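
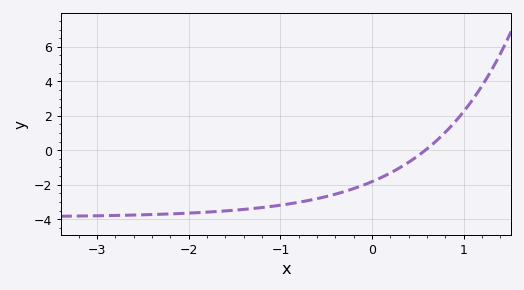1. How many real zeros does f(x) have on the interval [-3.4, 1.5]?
1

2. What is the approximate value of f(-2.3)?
-3.71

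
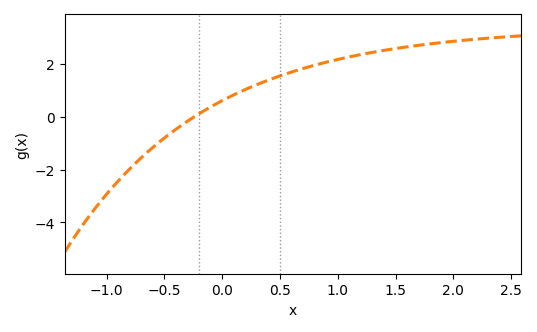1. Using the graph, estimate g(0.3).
1.22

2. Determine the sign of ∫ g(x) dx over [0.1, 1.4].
positive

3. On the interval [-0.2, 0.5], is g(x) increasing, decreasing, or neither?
increasing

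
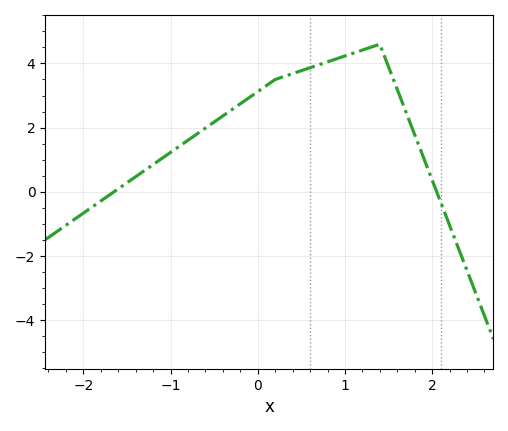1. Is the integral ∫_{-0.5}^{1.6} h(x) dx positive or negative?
positive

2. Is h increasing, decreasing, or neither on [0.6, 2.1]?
neither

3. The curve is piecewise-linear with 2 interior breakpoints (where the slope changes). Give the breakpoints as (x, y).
(0.2, 3.5); (1.4, 4.6)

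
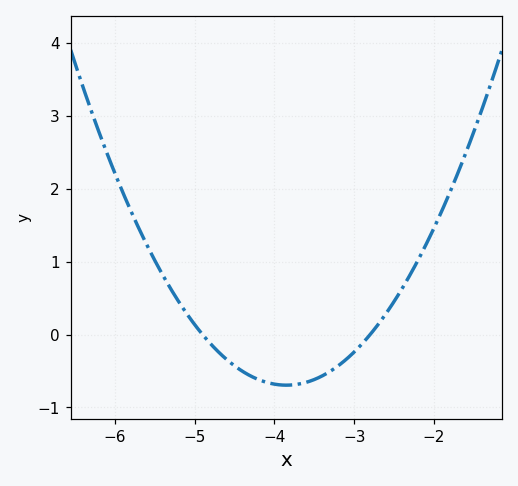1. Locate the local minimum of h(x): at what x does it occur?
-3.8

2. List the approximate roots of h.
-4.9, -2.8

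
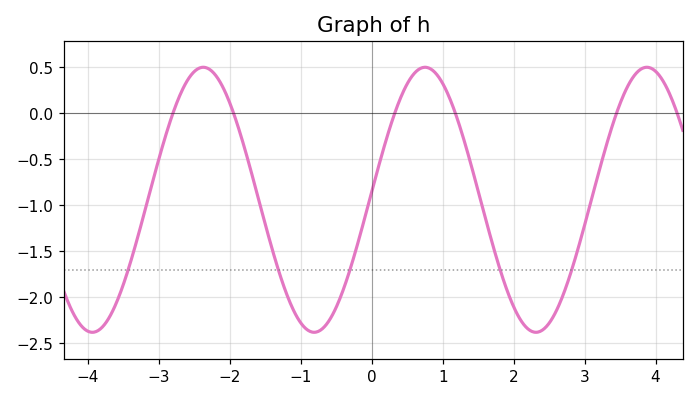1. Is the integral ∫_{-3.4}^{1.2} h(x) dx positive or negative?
negative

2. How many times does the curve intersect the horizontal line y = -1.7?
5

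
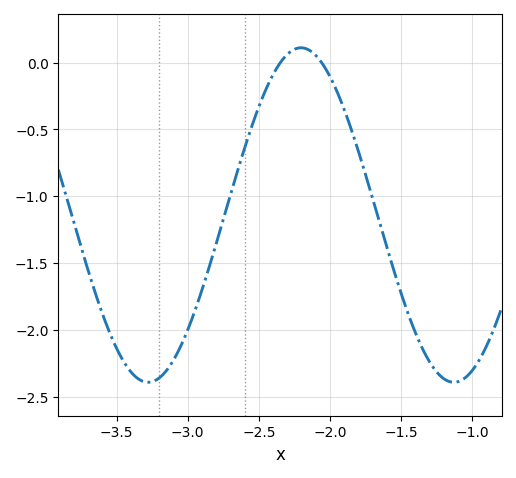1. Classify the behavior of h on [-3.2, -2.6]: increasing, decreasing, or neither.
increasing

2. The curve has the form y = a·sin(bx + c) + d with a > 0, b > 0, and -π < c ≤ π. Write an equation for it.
y = 1.25sin(2.92x + 1.72) - 1.14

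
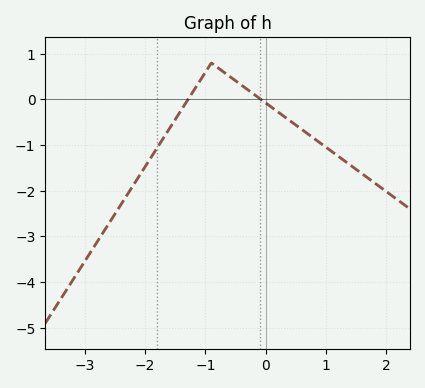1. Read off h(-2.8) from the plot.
-3.13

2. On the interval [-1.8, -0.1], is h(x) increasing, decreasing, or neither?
neither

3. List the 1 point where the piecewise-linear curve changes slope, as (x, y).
(-0.9, 0.8)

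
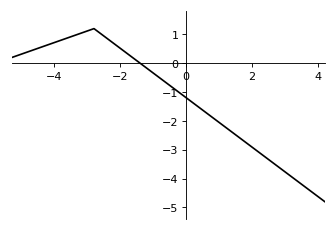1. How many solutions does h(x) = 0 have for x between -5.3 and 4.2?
1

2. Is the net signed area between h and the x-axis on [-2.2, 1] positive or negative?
negative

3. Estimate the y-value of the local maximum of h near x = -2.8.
1.2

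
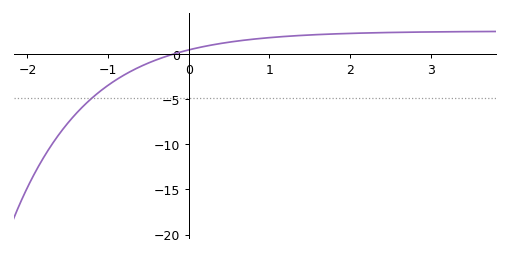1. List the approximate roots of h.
-0.192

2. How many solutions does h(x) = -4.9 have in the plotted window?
1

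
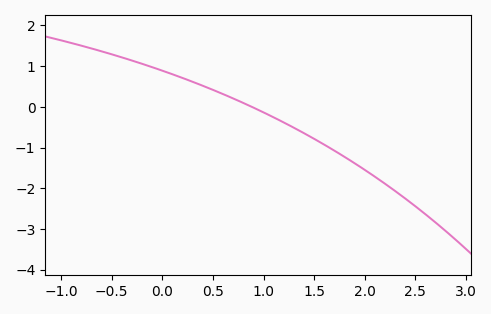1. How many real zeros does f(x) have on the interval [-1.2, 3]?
1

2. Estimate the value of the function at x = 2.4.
-2.25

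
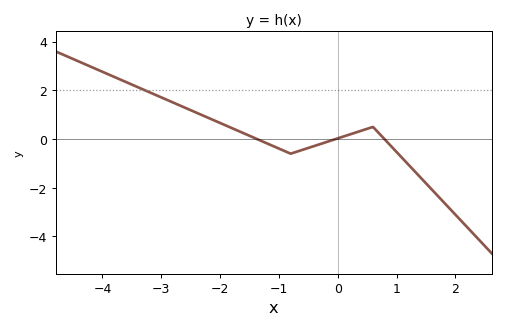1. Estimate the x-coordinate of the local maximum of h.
0.6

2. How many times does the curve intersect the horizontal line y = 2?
1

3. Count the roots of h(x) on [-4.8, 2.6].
3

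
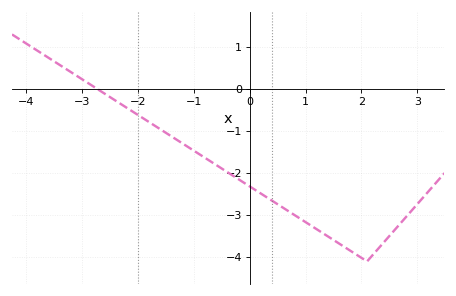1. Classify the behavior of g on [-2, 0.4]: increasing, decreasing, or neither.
decreasing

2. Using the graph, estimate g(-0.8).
-1.6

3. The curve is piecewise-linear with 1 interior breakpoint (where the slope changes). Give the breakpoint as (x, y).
(2.1, -4.1)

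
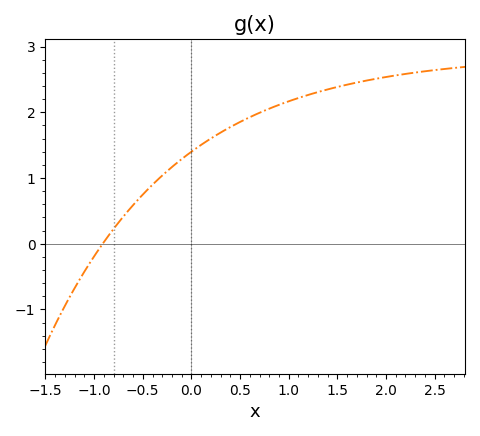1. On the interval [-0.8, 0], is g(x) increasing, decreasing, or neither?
increasing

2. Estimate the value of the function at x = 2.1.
2.6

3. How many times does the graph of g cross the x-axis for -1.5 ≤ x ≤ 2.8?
1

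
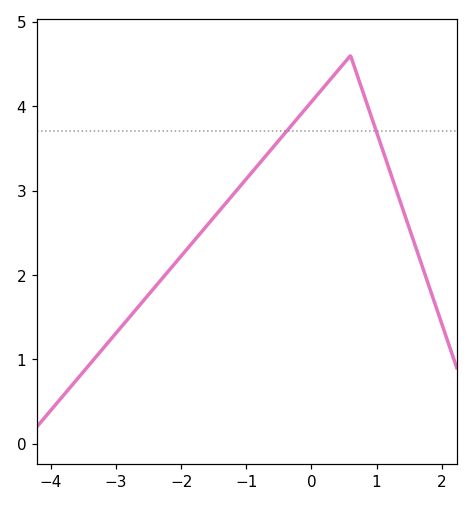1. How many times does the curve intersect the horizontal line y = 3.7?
2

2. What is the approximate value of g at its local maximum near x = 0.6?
4.6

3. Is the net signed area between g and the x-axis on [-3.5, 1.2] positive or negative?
positive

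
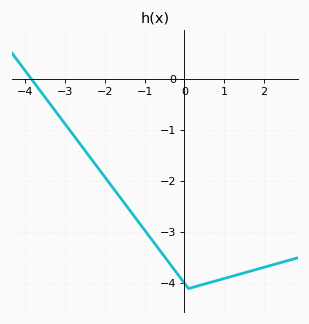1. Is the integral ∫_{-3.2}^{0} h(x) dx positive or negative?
negative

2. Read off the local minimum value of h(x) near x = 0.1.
-4.1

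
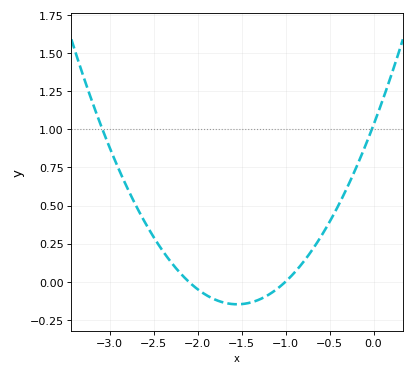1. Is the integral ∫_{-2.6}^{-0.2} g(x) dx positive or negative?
positive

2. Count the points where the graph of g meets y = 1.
2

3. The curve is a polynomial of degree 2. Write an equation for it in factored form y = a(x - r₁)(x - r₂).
y = 0.49(x + 2.1)(x + 1)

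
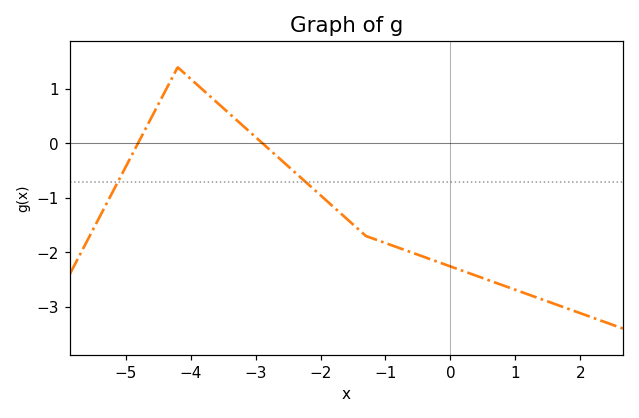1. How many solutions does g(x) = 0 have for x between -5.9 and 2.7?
2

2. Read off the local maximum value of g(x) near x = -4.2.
1.4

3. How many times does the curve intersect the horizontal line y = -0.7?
2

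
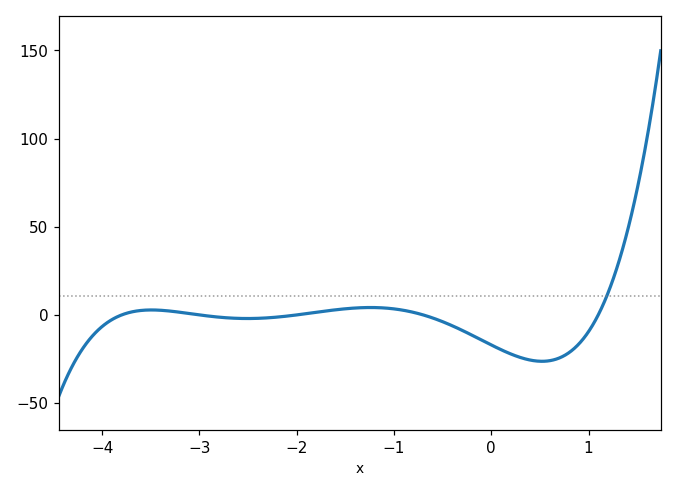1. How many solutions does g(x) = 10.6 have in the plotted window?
1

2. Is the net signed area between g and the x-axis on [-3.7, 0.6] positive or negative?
negative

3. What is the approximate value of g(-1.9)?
0.73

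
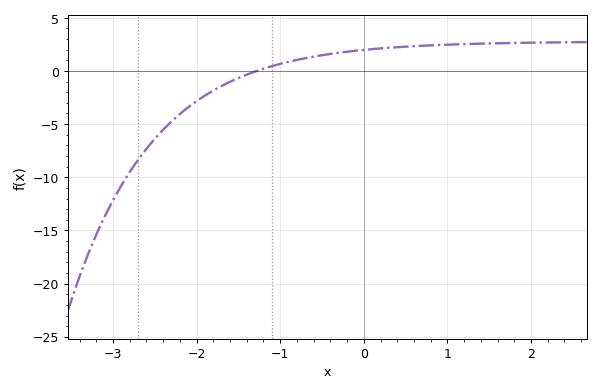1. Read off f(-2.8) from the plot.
-9.51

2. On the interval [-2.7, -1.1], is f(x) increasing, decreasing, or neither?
increasing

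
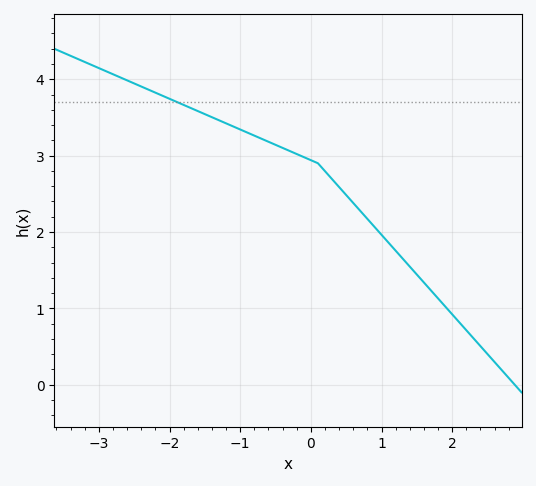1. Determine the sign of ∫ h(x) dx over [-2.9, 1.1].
positive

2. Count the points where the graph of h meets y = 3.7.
1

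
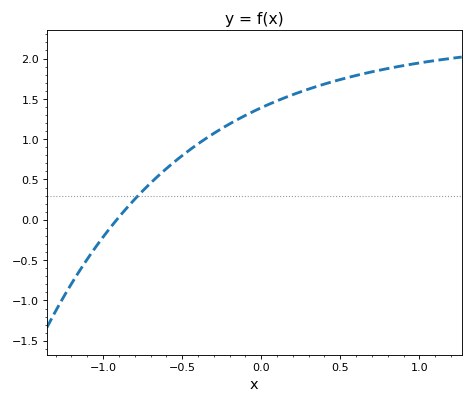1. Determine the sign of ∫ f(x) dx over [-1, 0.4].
positive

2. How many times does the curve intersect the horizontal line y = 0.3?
1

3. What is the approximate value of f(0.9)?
1.9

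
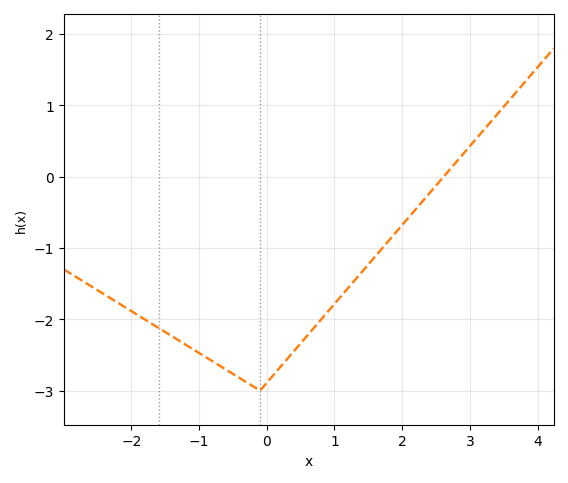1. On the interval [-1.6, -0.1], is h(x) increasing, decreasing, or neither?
decreasing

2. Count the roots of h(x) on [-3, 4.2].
1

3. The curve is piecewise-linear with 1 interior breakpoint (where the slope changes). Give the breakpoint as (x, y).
(-0.1, -3)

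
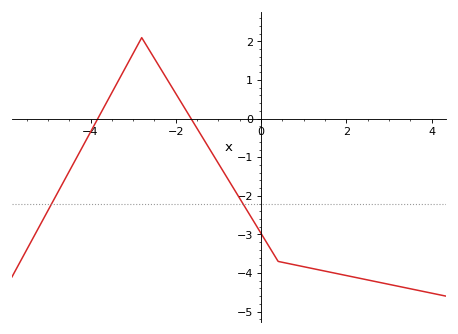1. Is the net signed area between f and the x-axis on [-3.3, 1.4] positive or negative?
negative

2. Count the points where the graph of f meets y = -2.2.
2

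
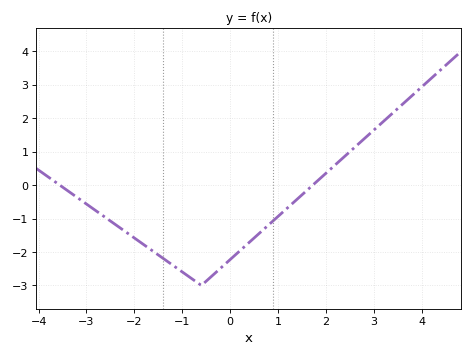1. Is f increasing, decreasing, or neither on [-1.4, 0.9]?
neither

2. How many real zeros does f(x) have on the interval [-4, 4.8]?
2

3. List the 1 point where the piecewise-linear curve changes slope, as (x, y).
(-0.6, -3)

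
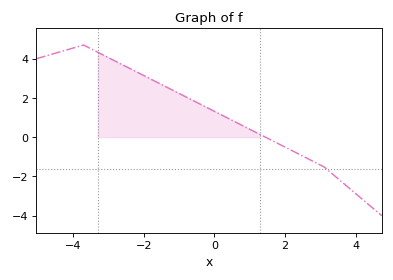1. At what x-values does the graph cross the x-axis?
1.4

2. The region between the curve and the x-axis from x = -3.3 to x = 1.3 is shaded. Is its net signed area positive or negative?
positive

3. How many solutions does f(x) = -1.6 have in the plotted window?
1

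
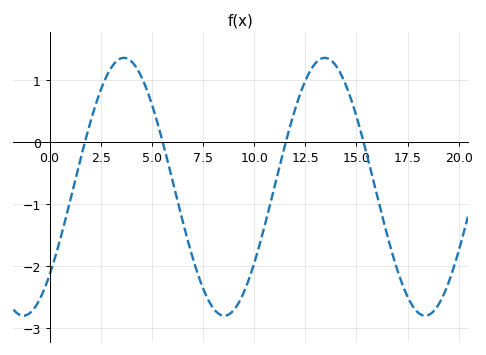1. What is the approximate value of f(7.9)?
-2.6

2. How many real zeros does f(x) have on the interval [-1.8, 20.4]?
4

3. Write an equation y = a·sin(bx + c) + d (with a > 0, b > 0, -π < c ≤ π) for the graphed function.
y = 2.08sin(0.64x - 0.75) - 0.72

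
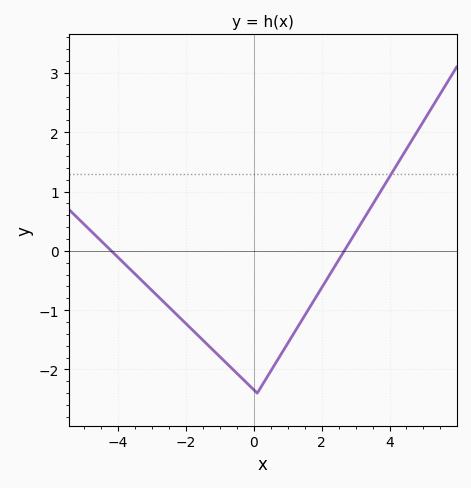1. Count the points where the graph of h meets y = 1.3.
1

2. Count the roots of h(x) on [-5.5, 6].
2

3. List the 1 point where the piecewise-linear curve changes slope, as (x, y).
(0.1, -2.4)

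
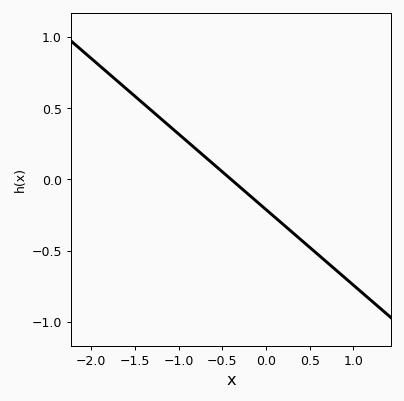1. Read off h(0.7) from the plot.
-0.583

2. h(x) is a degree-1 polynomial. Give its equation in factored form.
y = -0.53(x + 0.4)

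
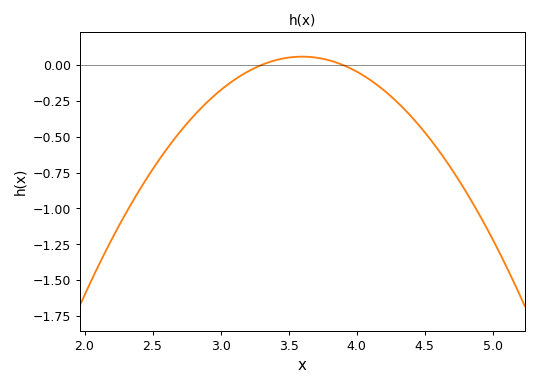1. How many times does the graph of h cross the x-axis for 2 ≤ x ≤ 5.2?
2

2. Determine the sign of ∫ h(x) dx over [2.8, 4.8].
negative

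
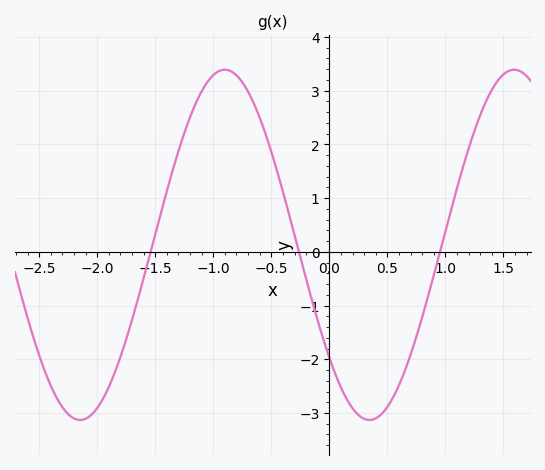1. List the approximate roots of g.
-1.54, -0.262, 0.953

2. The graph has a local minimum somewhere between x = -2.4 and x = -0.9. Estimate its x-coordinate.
-2.15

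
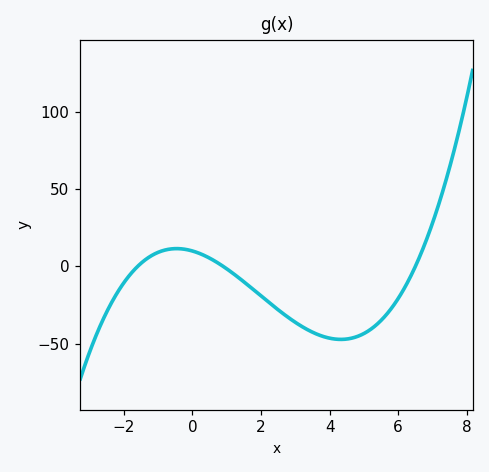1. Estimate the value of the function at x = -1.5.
0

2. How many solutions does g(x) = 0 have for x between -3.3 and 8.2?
3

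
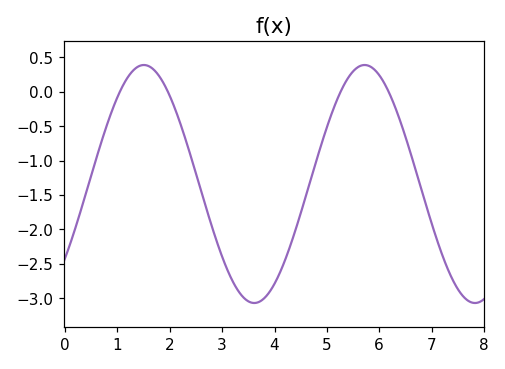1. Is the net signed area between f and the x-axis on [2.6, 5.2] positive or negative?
negative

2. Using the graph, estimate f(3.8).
-3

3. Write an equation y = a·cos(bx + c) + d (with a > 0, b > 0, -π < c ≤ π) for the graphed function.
y = 1.73cos(1.49x - 2.24) - 1.34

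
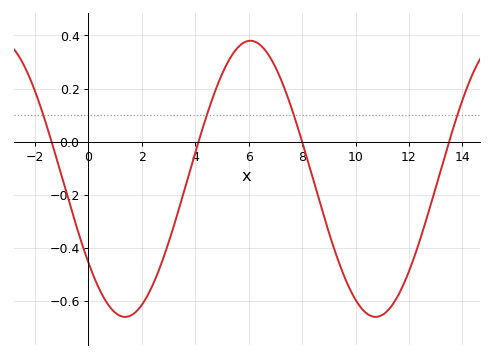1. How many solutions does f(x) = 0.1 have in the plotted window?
4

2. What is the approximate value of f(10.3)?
-0.636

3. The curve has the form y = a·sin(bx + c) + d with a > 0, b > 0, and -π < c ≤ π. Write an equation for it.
y = 0.52sin(0.67x - 2.49) - 0.14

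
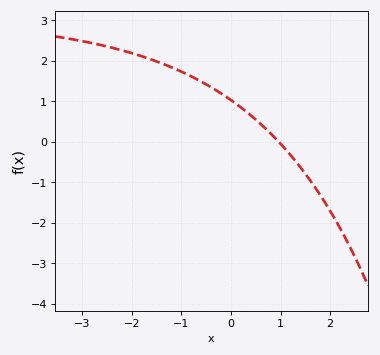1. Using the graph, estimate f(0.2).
0.849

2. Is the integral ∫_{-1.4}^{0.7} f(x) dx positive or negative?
positive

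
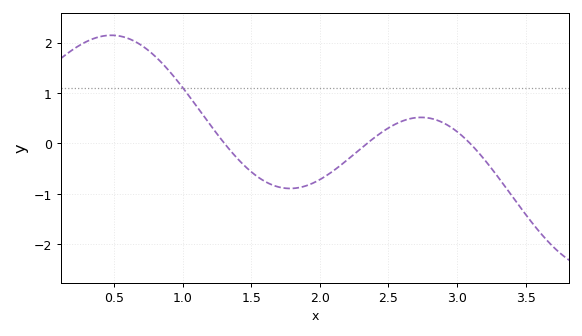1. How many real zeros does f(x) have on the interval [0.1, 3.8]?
3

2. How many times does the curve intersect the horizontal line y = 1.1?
1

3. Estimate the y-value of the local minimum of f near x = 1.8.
-0.9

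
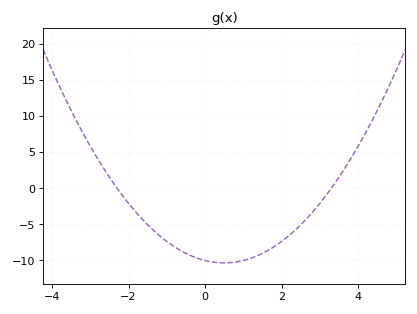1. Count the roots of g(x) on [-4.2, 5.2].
2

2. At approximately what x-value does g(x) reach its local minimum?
0.5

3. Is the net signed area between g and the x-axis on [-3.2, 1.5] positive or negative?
negative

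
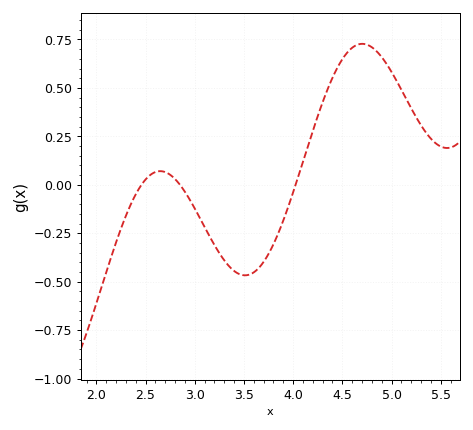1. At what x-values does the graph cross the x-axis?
2.46, 2.85, 4.02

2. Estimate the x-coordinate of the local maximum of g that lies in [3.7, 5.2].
4.7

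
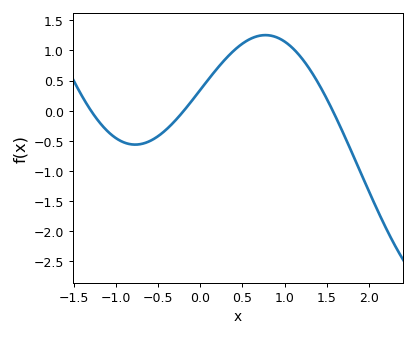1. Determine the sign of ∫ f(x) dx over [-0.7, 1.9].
positive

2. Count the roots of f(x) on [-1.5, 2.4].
3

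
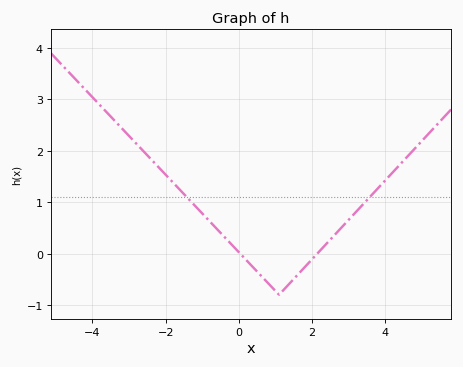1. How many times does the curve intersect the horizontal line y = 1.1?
2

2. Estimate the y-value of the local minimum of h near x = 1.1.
-0.8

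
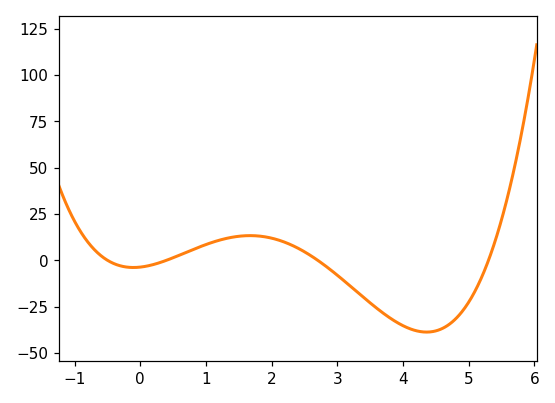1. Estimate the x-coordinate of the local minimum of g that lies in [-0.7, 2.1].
-0.1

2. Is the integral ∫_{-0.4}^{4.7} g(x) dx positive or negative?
negative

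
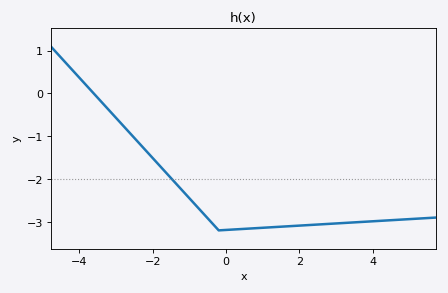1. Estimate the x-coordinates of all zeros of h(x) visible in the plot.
-3.6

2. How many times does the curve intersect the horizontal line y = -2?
1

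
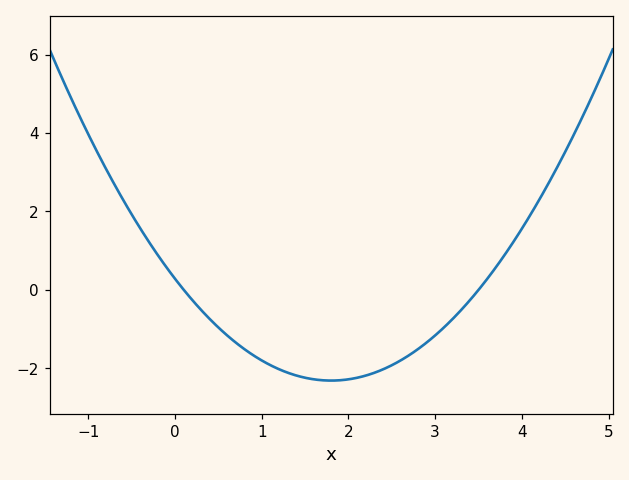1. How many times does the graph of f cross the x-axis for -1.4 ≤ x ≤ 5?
2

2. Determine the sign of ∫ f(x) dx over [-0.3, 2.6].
negative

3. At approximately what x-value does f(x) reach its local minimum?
1.8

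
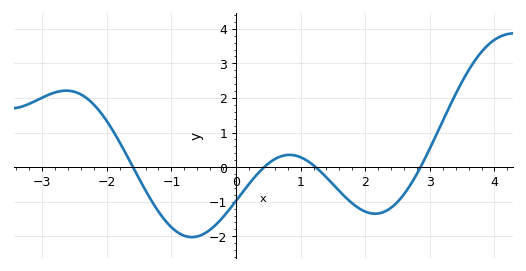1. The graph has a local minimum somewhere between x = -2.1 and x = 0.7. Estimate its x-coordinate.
-0.6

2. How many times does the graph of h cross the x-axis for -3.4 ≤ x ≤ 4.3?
4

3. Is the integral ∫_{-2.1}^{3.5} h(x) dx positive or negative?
negative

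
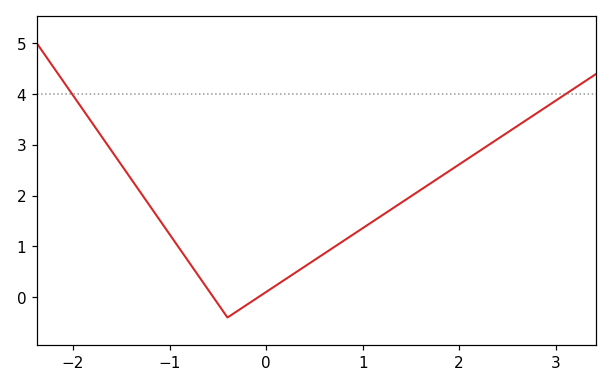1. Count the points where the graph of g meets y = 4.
2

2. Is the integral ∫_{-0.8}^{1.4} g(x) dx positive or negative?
positive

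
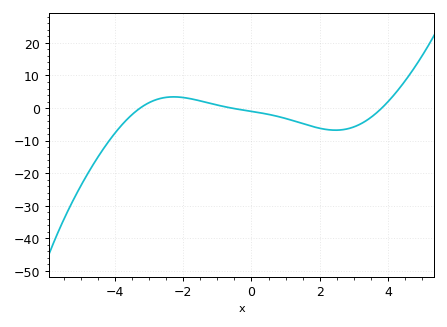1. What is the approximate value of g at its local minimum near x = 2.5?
-7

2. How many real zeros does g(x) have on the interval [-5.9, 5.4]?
3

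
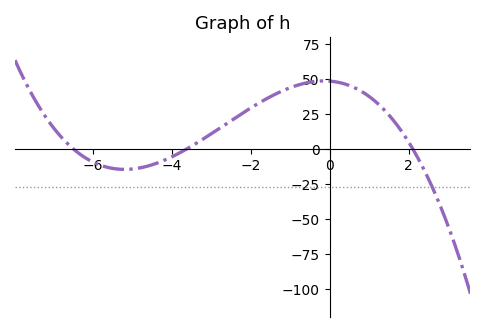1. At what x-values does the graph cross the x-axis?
-6.5, -3.6, 2.1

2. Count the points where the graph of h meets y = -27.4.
1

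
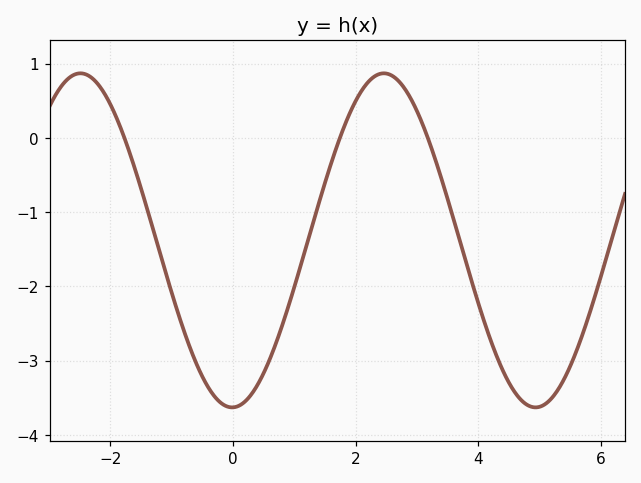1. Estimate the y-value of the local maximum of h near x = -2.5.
0.9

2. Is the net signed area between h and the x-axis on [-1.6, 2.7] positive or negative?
negative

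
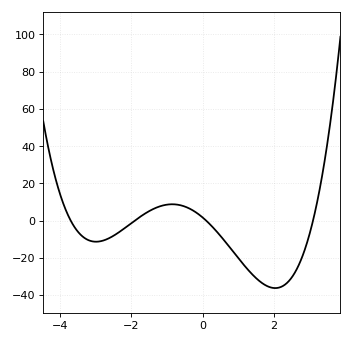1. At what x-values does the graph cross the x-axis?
-3.6, -2, 0.2, 3.2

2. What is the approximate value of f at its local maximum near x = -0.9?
8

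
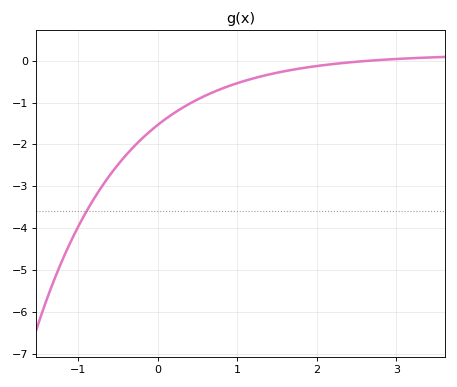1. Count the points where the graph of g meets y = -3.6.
1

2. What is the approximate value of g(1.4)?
-0.326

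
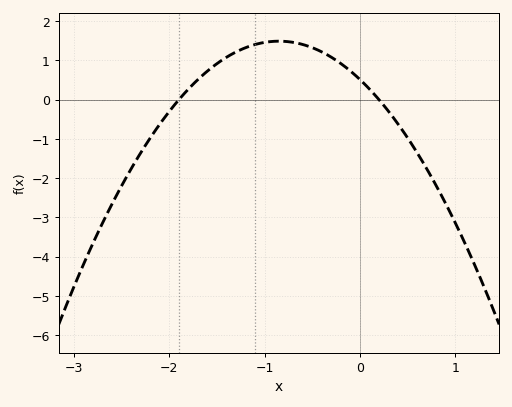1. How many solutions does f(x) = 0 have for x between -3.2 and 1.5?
2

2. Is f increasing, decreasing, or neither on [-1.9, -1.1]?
increasing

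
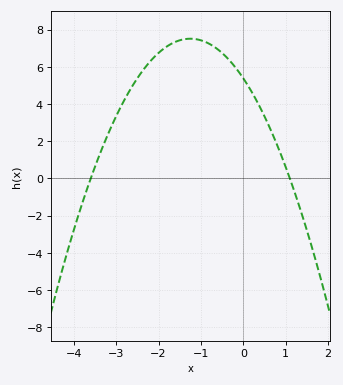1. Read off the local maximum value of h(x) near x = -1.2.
7.51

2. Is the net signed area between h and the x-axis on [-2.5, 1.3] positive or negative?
positive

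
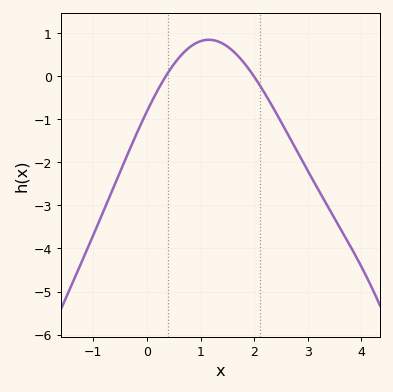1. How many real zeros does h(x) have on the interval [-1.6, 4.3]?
2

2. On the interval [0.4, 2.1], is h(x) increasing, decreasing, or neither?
neither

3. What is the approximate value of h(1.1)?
0.835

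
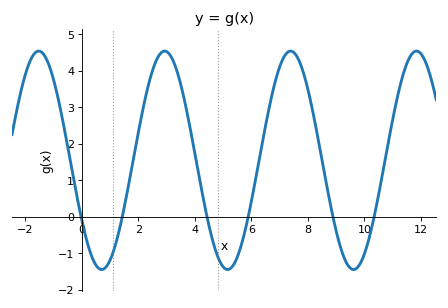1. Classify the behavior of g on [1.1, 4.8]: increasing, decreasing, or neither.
neither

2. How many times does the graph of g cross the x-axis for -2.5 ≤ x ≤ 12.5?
6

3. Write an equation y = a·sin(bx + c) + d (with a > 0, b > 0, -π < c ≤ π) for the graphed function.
y = 2.99sin(1.4x - 2.6) + 1.55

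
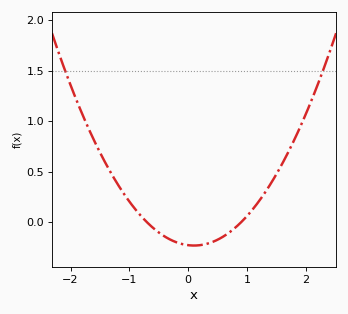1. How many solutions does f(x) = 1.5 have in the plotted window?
2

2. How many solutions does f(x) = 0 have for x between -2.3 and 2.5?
2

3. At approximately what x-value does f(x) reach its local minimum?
0.1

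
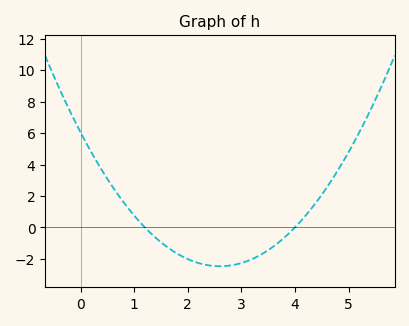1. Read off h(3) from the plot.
-2.27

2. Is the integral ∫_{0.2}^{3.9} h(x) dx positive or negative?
negative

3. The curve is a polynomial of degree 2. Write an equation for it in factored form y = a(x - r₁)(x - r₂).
y = 1.26(x - 1.2)(x - 4)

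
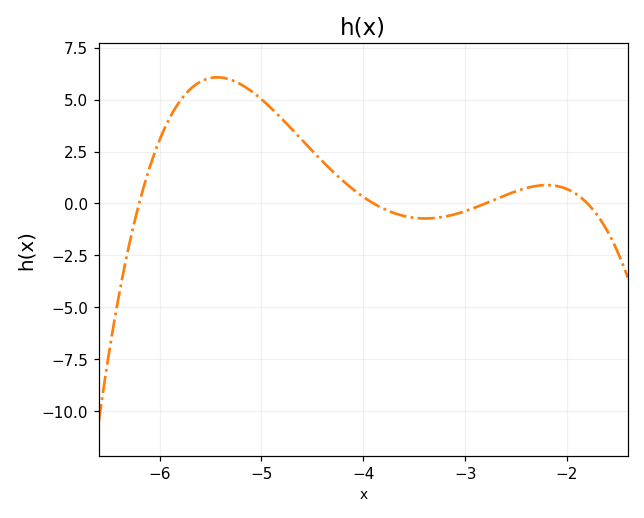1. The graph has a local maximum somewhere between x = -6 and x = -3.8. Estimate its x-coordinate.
-5.44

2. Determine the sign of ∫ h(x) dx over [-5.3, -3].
positive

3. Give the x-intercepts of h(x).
-6.2, -3.9, -2.8, -1.8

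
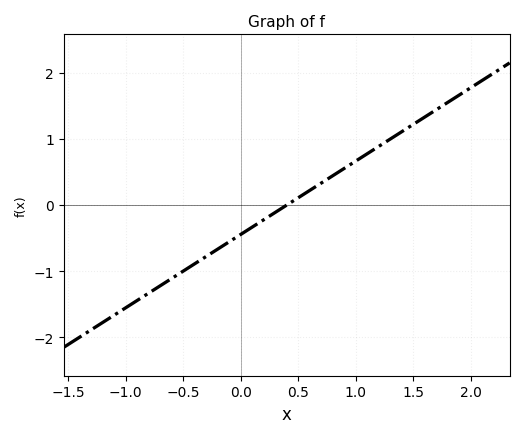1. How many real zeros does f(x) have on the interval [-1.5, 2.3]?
1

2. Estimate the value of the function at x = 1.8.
1.55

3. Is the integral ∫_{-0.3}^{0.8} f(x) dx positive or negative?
negative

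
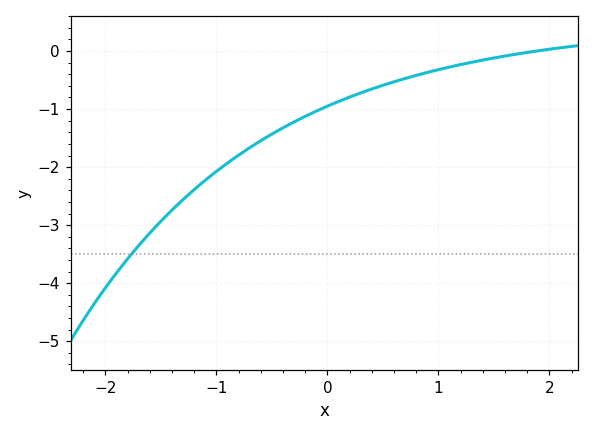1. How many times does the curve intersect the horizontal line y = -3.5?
1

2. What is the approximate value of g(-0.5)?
-1.43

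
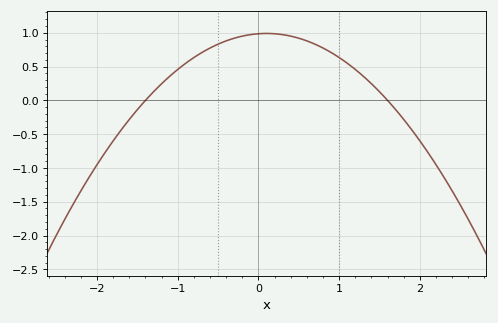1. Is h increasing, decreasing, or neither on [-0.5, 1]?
neither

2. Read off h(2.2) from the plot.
-0.95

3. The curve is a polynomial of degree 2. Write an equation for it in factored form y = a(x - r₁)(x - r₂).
y = -0.44(x + 1.4)(x - 1.6)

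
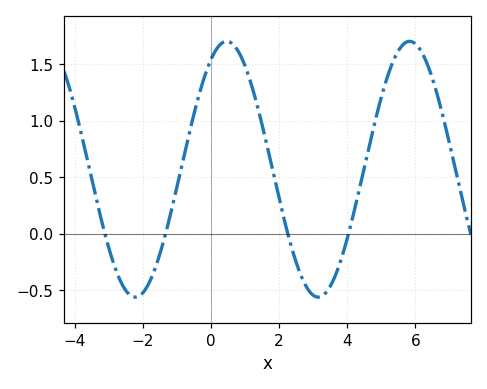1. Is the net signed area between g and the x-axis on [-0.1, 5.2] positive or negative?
positive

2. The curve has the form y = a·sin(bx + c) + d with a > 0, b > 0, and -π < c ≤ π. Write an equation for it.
y = 1.13sin(1.17x + 1.03) + 0.57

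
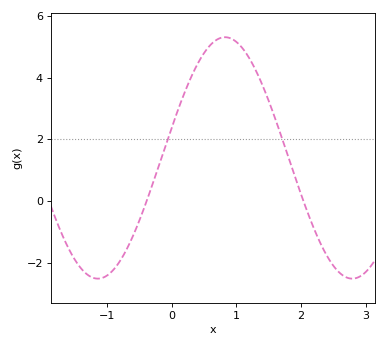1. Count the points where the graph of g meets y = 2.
2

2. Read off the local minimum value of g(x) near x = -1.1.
-2.6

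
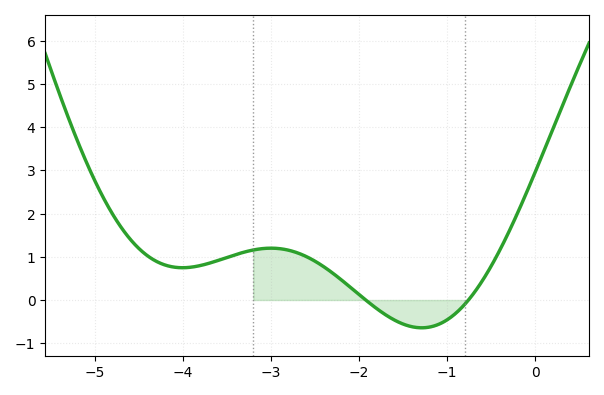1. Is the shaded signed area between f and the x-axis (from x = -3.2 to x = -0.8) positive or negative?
positive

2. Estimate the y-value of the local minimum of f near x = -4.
0.7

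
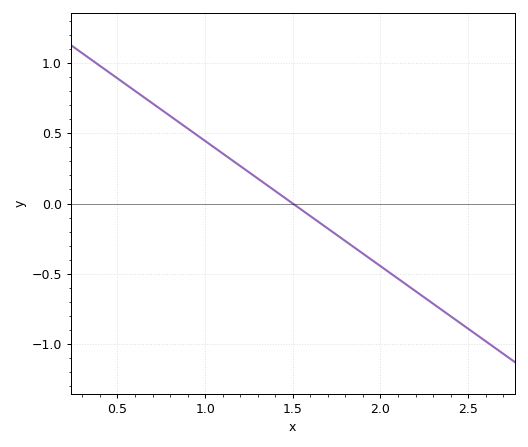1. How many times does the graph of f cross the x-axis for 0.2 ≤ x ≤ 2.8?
1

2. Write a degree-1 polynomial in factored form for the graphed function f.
y = -0.89(x - 1.5)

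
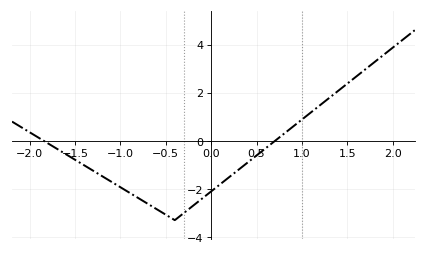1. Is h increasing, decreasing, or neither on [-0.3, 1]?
increasing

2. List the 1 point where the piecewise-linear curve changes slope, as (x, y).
(-0.4, -3.3)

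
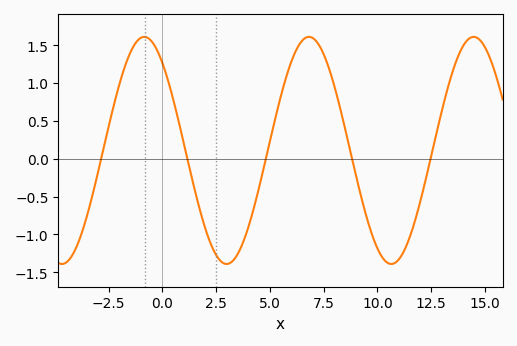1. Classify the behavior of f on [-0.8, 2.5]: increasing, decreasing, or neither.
decreasing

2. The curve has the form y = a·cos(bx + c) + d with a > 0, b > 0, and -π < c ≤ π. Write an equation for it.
y = 1.5cos(0.82x + 0.69) + 0.11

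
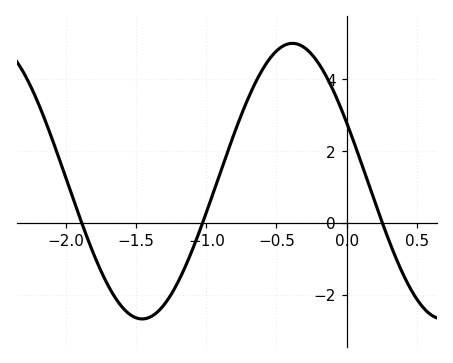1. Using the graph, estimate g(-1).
0.291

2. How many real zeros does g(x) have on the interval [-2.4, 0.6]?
3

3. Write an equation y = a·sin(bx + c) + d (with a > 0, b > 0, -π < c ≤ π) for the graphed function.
y = 3.84sin(2.93x + 2.7) + 1.16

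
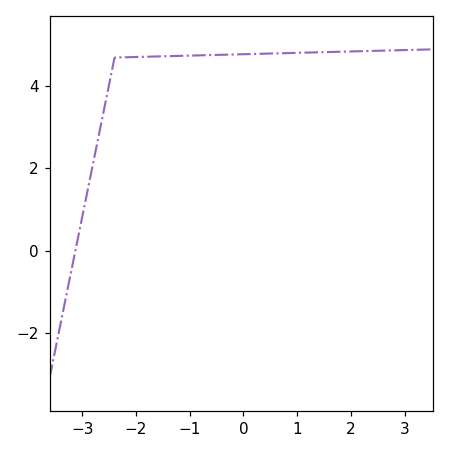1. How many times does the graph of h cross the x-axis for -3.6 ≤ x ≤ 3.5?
1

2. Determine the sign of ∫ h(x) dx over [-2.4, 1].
positive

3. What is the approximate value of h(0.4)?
4.79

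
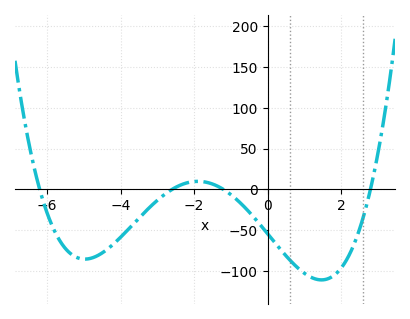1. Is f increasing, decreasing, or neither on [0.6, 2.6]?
neither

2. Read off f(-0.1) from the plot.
-50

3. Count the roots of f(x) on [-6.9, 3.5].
4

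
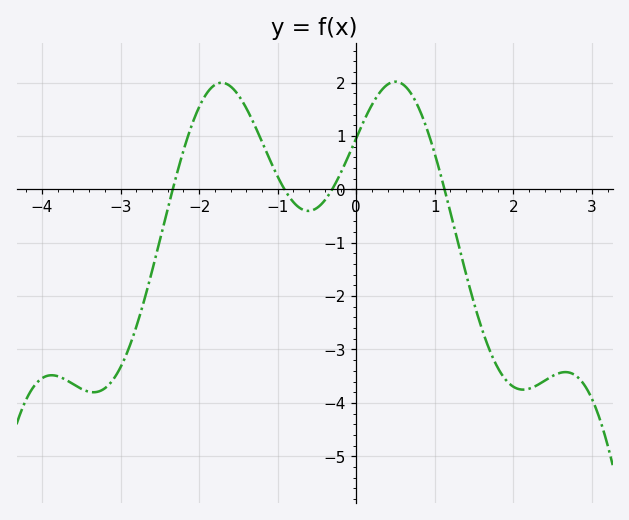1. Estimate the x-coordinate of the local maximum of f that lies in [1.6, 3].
2.66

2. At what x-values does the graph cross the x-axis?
-2.34, -0.913, -0.307, 1.12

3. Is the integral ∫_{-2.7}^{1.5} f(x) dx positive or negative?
positive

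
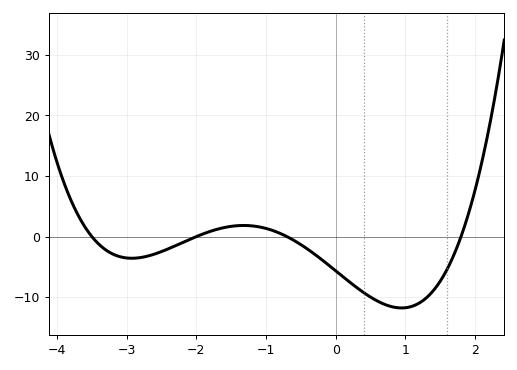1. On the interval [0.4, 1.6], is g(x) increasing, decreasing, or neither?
neither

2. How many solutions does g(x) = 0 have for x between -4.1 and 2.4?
4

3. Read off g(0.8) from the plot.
-11.6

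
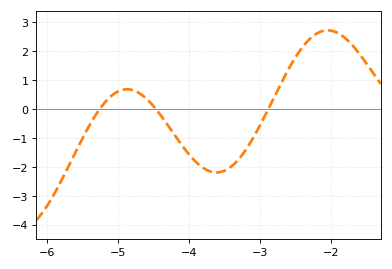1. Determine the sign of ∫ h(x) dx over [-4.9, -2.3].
negative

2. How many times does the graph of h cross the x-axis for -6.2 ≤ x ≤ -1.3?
3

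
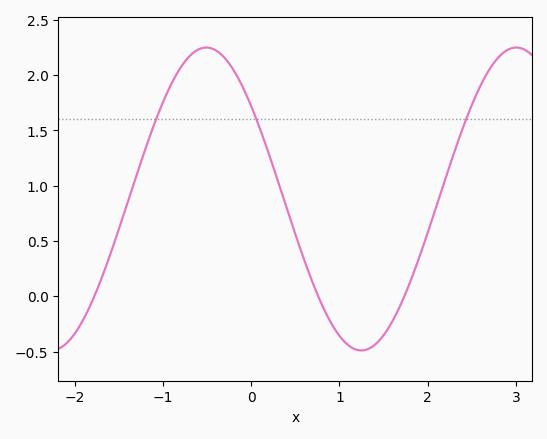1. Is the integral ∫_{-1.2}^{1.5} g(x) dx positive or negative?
positive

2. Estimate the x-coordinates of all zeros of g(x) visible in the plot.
-1.78, 0.759, 1.73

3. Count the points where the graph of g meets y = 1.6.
3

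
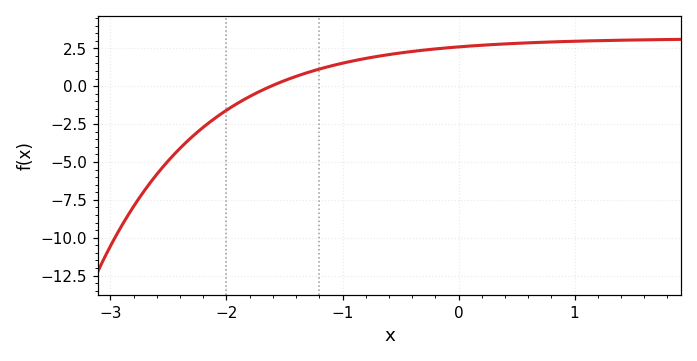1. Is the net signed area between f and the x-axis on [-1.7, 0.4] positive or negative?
positive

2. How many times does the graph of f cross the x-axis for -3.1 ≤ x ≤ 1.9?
1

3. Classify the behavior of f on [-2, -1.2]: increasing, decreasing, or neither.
increasing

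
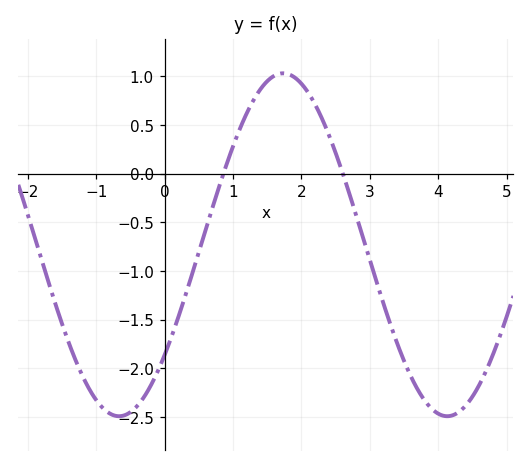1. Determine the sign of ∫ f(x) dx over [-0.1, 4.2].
negative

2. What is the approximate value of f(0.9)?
0.081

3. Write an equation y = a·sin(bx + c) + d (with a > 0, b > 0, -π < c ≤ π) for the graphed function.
y = 1.76sin(1.31x - 0.7) - 0.73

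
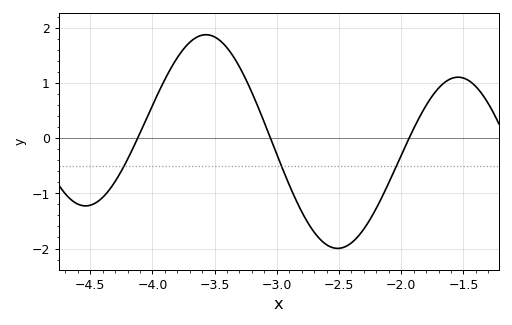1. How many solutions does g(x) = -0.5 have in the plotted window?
3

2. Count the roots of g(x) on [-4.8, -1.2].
3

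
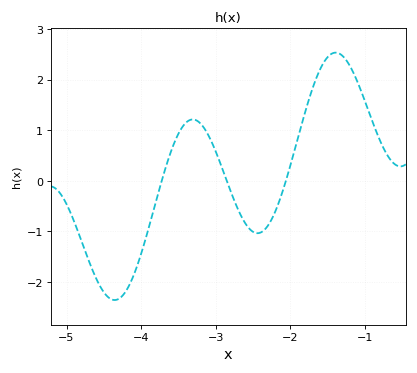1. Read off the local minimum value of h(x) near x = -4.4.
-2.4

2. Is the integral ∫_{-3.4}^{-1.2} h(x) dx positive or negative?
positive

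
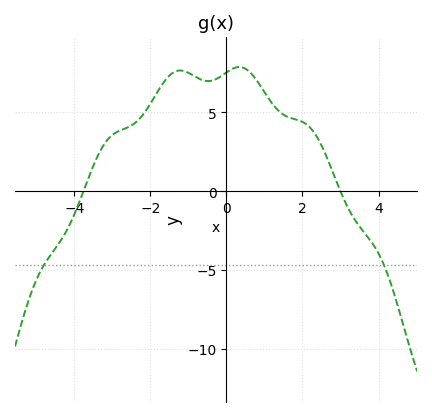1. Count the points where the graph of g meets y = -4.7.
2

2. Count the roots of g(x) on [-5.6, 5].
2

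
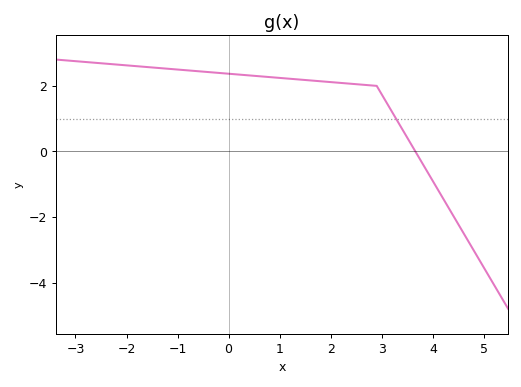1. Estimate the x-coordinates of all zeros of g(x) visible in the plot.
3.6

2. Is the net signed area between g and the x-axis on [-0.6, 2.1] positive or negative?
positive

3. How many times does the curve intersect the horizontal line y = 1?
1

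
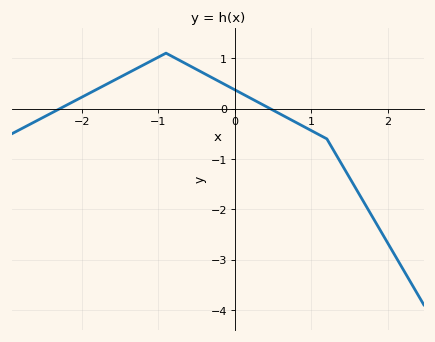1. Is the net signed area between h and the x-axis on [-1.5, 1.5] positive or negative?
positive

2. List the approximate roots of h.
-2.28, 0.459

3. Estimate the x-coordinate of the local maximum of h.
-0.9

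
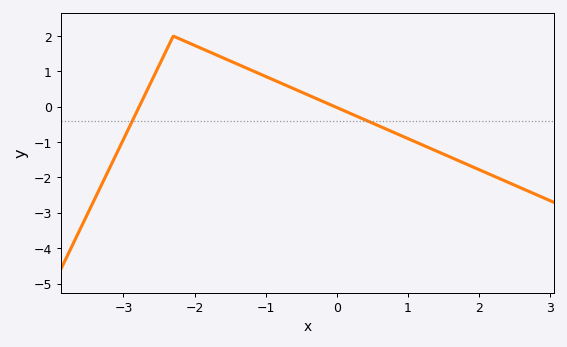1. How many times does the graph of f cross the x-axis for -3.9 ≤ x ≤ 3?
2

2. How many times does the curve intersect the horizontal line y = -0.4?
2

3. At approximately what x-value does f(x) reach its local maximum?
-2.3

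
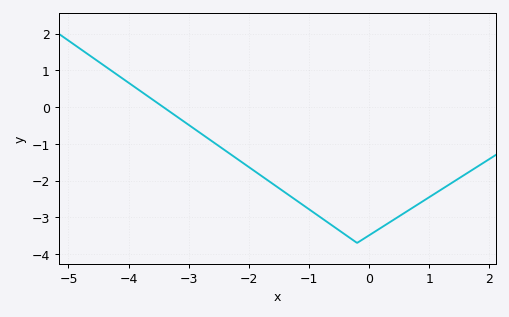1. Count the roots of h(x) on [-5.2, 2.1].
1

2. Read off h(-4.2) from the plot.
0.893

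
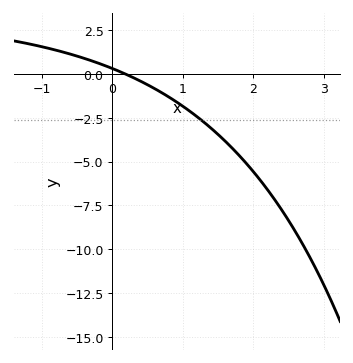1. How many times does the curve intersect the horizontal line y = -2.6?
1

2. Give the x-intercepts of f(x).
0.2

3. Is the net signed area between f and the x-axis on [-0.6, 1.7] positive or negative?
negative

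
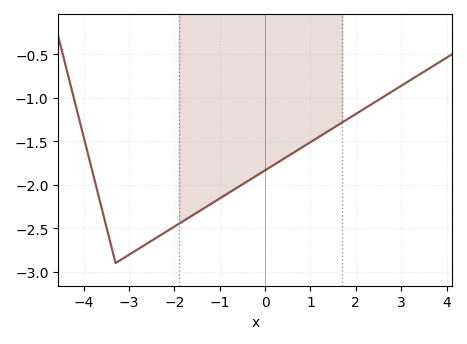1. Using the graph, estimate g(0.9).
-1.54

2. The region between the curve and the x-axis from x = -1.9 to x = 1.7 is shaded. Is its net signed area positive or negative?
negative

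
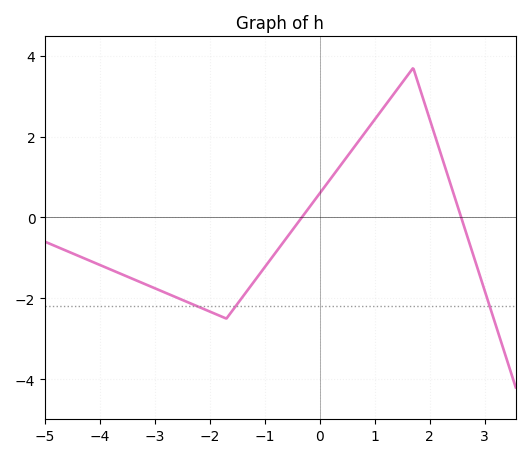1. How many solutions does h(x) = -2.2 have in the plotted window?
3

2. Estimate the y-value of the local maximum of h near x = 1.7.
3.6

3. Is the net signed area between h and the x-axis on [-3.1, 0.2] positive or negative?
negative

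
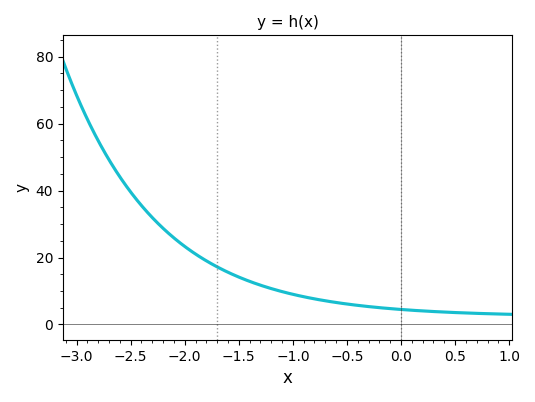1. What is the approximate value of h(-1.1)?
10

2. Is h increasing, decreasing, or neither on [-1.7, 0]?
decreasing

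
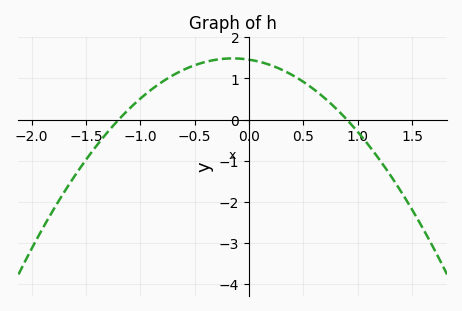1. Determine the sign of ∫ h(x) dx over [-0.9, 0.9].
positive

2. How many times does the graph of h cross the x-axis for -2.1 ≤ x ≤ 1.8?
2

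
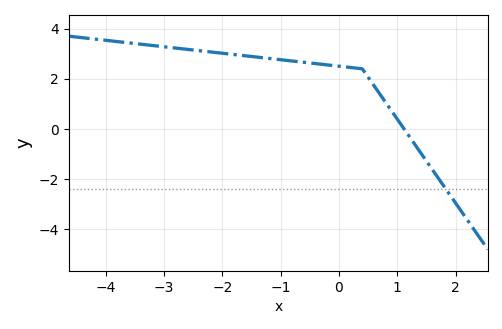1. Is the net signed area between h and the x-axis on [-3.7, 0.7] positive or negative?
positive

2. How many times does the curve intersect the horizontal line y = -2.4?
1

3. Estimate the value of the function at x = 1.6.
-1.62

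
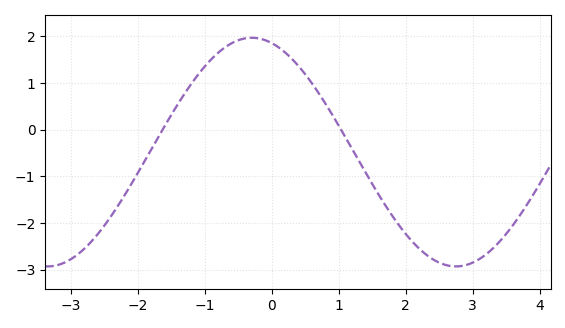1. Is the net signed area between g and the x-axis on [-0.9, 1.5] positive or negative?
positive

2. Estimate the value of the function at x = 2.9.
-2.9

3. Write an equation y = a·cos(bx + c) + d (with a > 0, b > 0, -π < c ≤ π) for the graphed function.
y = 2.45cos(1x + 0.31) - 0.48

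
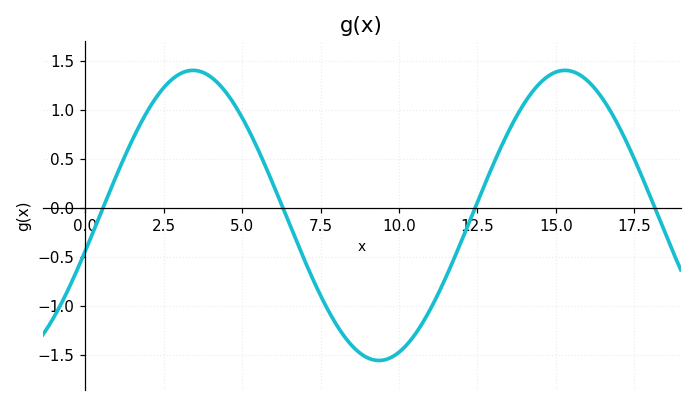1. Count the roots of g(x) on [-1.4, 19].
4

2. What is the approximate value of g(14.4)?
1.25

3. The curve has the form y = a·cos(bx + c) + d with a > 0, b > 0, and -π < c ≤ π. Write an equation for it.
y = 1.48cos(0.53x - 1.8) - 0.08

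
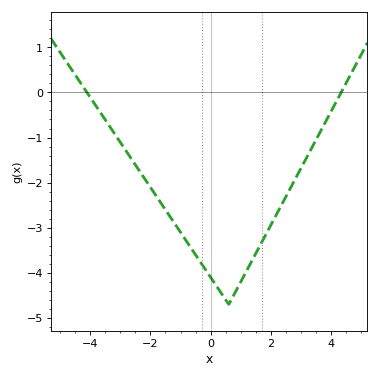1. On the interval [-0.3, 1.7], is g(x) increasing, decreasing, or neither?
neither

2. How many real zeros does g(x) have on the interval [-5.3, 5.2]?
2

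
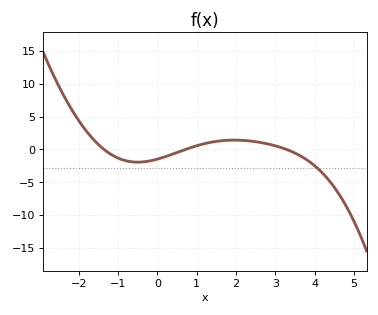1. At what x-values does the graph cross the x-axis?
-1.4, 0.8, 3.2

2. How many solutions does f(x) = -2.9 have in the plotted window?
1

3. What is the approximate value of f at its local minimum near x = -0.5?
-2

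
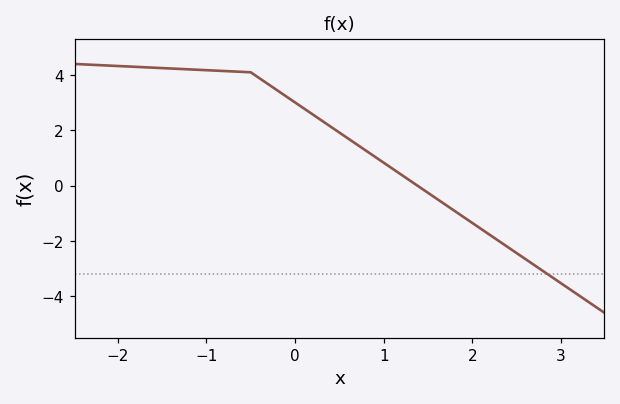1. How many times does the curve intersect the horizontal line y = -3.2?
1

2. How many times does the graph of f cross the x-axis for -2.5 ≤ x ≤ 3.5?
1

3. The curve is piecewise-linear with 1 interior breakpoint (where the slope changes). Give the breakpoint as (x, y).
(-0.5, 4.1)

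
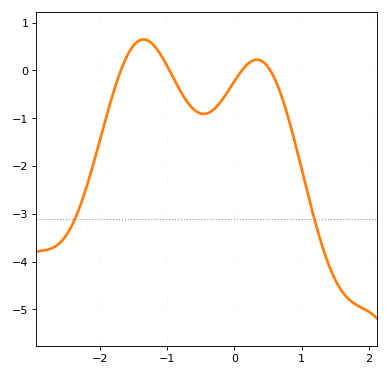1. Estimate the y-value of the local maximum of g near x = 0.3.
0.2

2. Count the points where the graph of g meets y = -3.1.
2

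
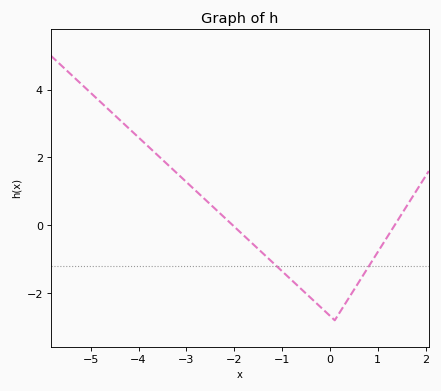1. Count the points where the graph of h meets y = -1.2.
2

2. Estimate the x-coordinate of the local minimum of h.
0.099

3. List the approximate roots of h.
-2.03, 1.35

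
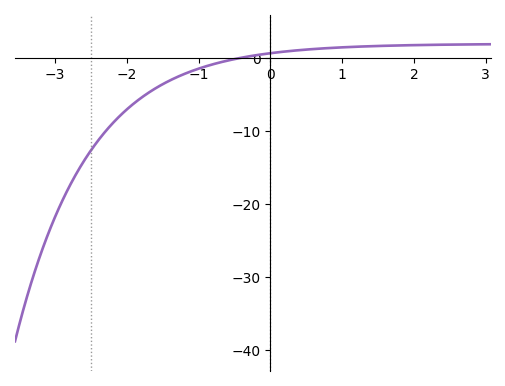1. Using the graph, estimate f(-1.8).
-5.49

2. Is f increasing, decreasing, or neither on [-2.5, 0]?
increasing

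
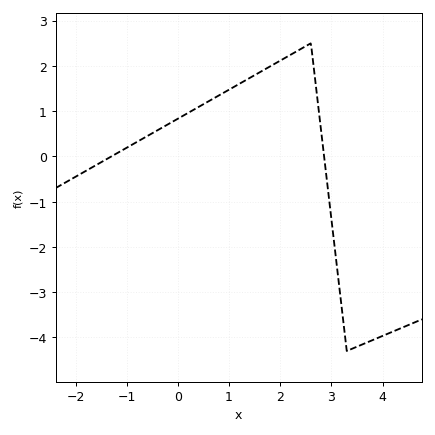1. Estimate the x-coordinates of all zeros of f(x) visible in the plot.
-1.3, 2.9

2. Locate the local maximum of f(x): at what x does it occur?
2.6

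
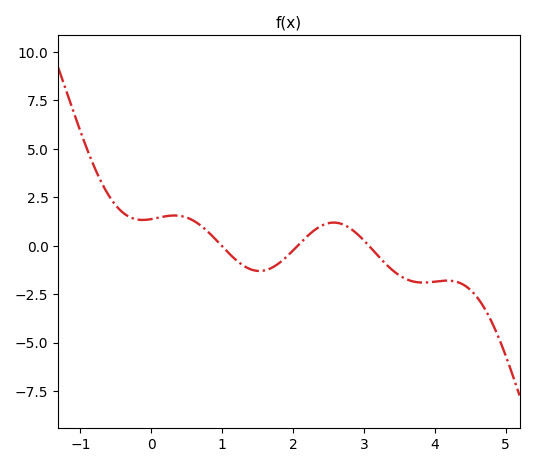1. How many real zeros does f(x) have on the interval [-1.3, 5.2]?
3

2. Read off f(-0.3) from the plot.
1.47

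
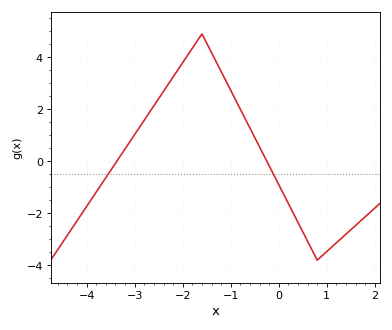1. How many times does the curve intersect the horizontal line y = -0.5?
2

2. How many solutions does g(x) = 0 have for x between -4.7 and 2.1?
2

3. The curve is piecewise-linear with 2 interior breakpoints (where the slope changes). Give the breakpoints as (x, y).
(-1.6, 4.9); (0.8, -3.8)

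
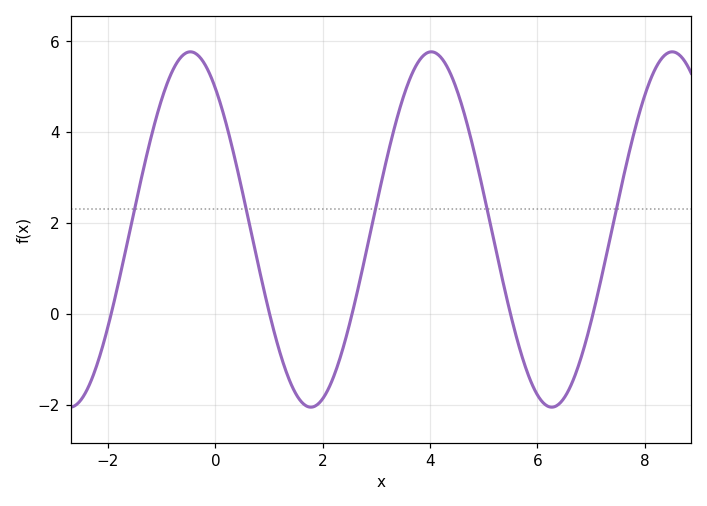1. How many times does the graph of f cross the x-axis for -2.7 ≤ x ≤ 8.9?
5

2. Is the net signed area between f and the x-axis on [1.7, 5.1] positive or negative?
positive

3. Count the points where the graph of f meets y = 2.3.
5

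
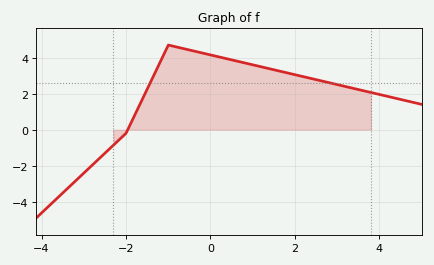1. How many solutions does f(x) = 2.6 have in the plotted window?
2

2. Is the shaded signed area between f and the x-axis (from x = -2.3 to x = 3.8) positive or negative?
positive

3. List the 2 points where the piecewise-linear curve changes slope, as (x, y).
(-2, -0.2); (-1, 4.7)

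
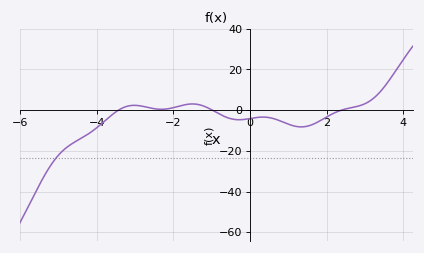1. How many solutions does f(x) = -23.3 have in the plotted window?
1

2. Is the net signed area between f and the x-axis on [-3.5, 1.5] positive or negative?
negative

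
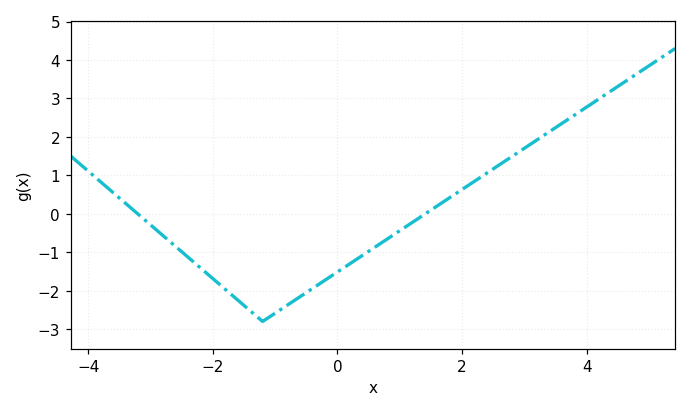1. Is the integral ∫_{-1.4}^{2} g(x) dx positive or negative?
negative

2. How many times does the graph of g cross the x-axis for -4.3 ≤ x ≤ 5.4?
2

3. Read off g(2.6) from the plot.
1.27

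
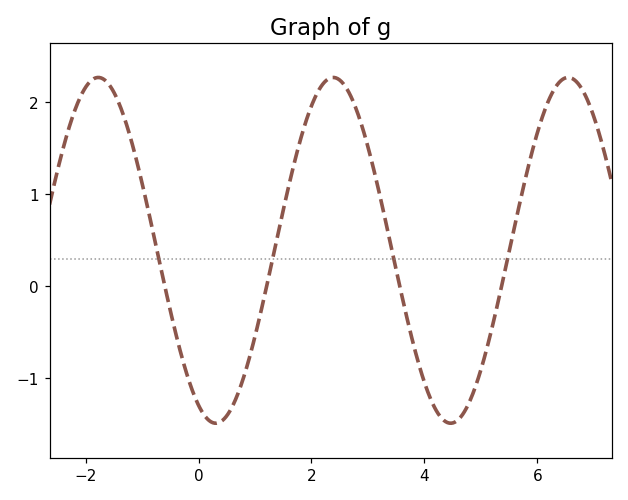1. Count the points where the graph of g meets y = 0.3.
4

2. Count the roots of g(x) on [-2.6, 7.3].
4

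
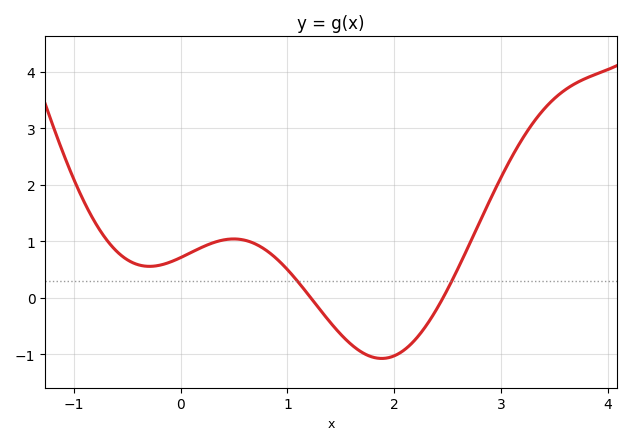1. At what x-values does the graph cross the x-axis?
1.22, 2.46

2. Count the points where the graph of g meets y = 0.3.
2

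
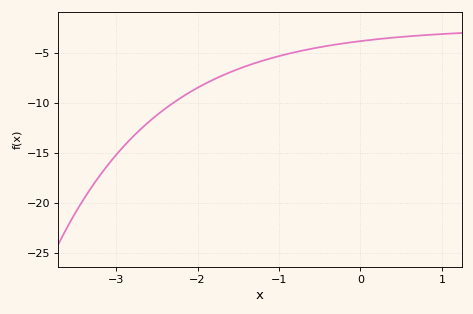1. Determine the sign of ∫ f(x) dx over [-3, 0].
negative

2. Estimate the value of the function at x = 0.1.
-3.76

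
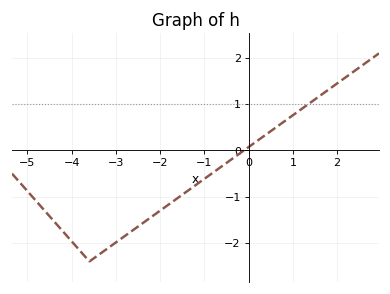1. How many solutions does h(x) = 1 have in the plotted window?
1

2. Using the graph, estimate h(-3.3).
-2.2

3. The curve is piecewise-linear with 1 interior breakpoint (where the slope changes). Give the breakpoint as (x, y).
(-3.6, -2.4)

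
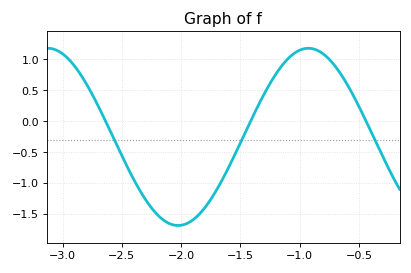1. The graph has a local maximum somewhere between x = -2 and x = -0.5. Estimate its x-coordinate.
-0.95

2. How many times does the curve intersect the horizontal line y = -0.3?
3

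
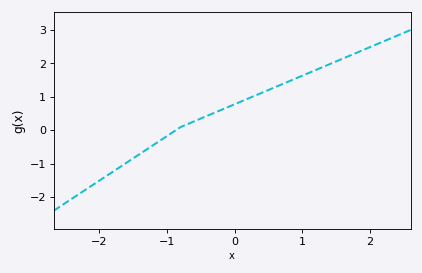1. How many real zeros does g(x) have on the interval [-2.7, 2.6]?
1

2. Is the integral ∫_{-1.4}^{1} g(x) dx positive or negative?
positive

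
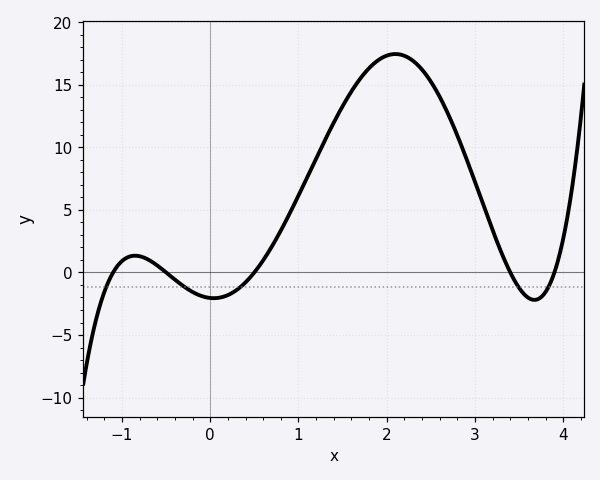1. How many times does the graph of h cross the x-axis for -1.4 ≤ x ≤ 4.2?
5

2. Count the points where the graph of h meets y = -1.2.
5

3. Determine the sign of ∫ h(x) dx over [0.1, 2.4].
positive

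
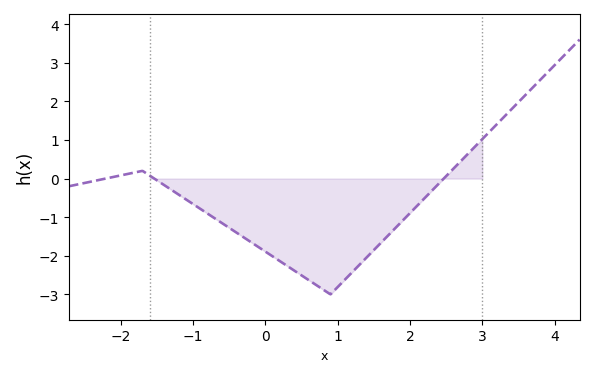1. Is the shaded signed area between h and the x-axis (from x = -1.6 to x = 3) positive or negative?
negative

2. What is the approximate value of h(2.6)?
0.255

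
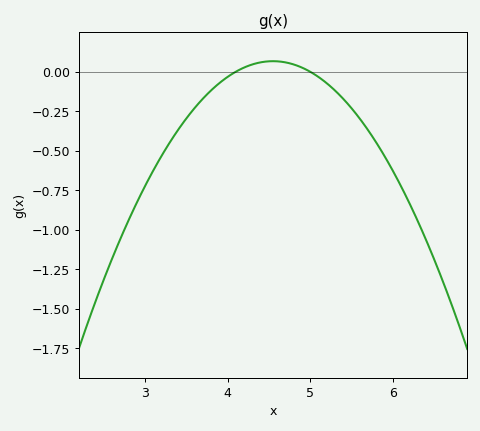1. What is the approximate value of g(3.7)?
-0.172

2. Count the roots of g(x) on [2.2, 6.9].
2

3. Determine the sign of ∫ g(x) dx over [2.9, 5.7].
negative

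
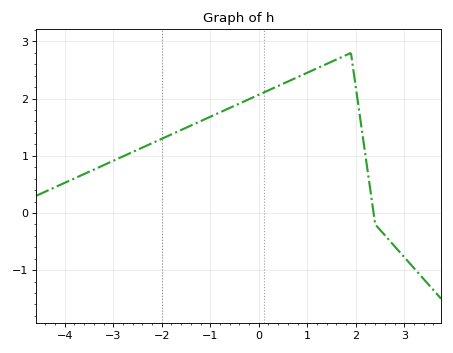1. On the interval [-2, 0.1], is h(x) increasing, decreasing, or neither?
increasing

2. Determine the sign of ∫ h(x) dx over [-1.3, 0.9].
positive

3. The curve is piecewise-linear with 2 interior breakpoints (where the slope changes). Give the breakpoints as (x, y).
(1.9, 2.8); (2.4, -0.2)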